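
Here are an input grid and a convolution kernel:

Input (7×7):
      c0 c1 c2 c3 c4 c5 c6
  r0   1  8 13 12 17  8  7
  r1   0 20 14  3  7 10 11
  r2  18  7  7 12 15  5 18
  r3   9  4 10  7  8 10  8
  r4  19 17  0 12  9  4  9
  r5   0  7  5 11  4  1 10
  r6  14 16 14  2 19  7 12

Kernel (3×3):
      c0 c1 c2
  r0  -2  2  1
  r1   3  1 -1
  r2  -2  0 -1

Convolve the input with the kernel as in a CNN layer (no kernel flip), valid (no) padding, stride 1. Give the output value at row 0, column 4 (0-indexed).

The receptive field on the input at this output position is [17 8 7 / 7 10 11 / 15 5 18]. Elementwise product with the kernel and sum: 17·-2 + 8·2 + 7·1 + 7·3 + 10·1 + 11·-1 + 15·-2 + 18·-1.

-39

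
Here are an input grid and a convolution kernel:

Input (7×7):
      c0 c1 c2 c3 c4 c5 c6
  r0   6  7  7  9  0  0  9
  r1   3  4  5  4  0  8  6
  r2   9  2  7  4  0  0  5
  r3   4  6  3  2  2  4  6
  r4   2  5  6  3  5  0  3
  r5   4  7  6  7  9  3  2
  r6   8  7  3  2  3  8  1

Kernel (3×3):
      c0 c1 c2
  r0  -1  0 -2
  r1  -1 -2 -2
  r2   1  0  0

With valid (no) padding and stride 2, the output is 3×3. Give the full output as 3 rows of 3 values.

Output[0,0]: The receptive field on the input at this output position is [6 7 7 / 3 4 5 / 9 2 7]. Elementwise product with the kernel and sum: 6·-1 + 7·-2 + 3·-1 + 4·-2 + 5·-2 + 9·1.

-32 -13 -46
-43 -12 -27
-36 -51 -27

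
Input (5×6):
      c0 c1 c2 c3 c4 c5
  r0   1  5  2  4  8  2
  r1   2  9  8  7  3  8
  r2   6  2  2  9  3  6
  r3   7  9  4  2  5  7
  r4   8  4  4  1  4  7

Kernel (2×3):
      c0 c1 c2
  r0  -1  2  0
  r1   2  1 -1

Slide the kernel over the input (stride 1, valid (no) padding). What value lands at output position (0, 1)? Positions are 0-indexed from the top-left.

18

The receptive field on the input at this output position is [5 2 4 / 9 8 7]. Elementwise product with the kernel and sum: 5·-1 + 2·2 + 9·2 + 8·1 + 7·-1.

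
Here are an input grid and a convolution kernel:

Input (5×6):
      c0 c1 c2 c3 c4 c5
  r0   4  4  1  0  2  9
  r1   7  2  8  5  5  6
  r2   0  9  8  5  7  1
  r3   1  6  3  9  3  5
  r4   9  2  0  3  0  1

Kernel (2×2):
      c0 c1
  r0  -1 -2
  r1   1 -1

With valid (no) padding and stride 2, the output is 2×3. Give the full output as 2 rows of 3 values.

Output[0,0]: The receptive field on the input at this output position is [4 4 / 7 2]. Elementwise product with the kernel and sum: 4·-1 + 4·-2 + 7·1 + 2·-1.

-7 2 -21
-23 -24 -11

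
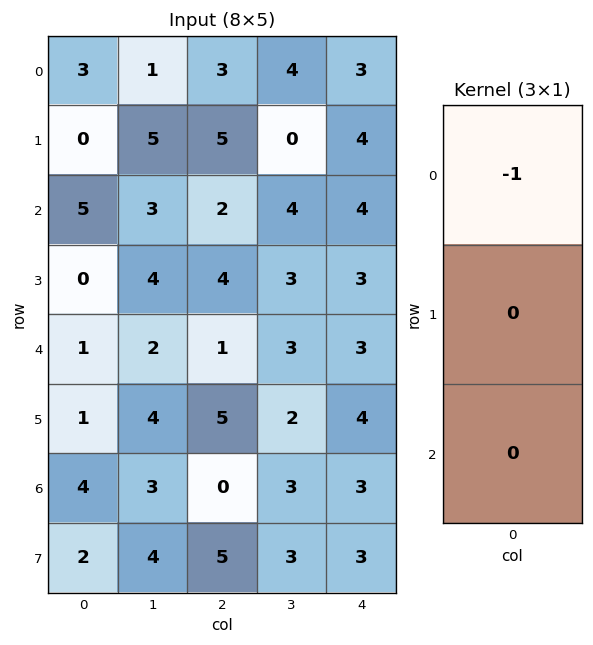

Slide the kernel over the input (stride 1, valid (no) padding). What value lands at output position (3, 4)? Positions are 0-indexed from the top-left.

The receptive field on the input at this output position is [3 / 3 / 4]. Elementwise product with the kernel and sum: 3·-1.

-3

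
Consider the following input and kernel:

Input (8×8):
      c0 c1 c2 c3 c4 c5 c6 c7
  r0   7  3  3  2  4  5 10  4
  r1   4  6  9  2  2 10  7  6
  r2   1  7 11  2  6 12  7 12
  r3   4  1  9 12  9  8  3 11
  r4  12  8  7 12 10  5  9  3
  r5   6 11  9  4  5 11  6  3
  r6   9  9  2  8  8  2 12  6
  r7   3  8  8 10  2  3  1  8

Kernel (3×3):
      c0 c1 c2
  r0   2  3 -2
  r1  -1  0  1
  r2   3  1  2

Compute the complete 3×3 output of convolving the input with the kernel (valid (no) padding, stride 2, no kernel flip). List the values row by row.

Output[0,0]: The receptive field on the input at this output position is [7 3 3 / 4 6 9 / 1 7 11]. Elementwise product with the kernel and sum: 7·2 + 3·3 + 3·-2 + 4·-1 + 9·1 + 1·3 + 7·1 + 11·2.

54 44 52
64 69 81
77 56 68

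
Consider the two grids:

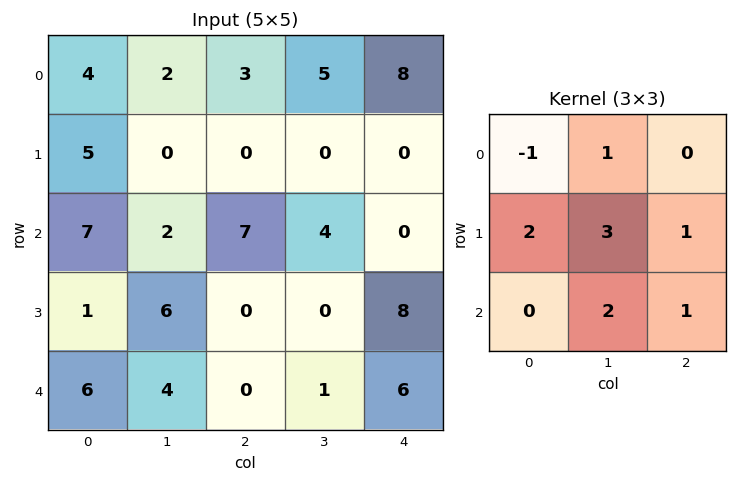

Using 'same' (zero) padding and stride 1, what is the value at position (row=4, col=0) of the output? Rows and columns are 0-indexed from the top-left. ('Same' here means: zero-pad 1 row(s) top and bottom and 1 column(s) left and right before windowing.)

23

The receptive field on the zero-padded input at this output position is [0 1 6 / 0 6 4 / 0 0 0]. Elementwise product with the kernel and sum: 0·-1 + 1·1 + 0·2 + 6·3 + 4·1 + 0·2 + 0·1.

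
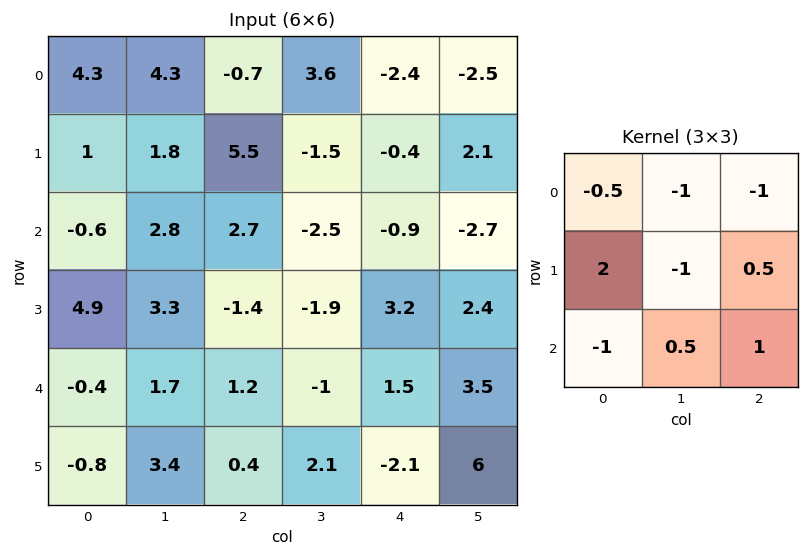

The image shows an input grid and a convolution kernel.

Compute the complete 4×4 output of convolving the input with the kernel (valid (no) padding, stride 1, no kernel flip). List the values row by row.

1.9 -11.65 6.6 0.9
-15.1 -9.15 10.25 -0.5
3.05 3.35 2.55 4.3
-3.35 2.25 2.1 -3.55

Output[0,0]: The receptive field on the input at this output position is [4.3 4.3 -0.7 / 1 1.8 5.5 / -0.6 2.8 2.7]. Elementwise product with the kernel and sum: 4.3·-0.5 + 4.3·-1 + -0.7·-1 + 1·2 + 1.8·-1 + 5.5·0.5 + -0.6·-1 + 2.8·0.5 + 2.7·1.
Output[0,1]: The receptive field on the input at this output position is [4.3 -0.7 3.6 / 1.8 5.5 -1.5 / 2.8 2.7 -2.5]. Elementwise product with the kernel and sum: 4.3·-0.5 + -0.7·-1 + 3.6·-1 + 1.8·2 + 5.5·-1 + -1.5·0.5 + 2.8·-1 + 2.7·0.5 + -2.5·1.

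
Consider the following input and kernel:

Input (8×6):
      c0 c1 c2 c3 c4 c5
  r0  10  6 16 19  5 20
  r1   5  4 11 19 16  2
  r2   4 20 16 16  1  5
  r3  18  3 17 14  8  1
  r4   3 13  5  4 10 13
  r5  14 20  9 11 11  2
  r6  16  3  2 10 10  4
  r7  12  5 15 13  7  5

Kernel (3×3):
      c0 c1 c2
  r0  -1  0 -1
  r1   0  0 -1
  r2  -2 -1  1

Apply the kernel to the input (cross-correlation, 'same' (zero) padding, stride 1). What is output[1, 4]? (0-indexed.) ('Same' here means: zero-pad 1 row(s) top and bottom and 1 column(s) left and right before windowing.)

The receptive field on the zero-padded input at this output position is [19 5 20 / 19 16 2 / 16 1 5]. Elementwise product with the kernel and sum: 19·-1 + 20·-1 + 2·-1 + 16·-2 + 1·-1 + 5·1.

-69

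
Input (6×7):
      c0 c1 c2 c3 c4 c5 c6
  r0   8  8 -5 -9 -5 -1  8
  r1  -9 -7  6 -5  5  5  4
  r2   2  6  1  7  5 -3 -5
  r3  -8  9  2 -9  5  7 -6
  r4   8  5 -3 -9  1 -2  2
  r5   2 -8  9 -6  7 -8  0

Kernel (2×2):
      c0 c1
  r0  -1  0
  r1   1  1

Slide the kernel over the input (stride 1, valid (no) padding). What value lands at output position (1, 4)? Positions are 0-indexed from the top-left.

-3

The receptive field on the input at this output position is [5 5 / 5 -3]. Elementwise product with the kernel and sum: 5·-1 + 5·1 + -3·1.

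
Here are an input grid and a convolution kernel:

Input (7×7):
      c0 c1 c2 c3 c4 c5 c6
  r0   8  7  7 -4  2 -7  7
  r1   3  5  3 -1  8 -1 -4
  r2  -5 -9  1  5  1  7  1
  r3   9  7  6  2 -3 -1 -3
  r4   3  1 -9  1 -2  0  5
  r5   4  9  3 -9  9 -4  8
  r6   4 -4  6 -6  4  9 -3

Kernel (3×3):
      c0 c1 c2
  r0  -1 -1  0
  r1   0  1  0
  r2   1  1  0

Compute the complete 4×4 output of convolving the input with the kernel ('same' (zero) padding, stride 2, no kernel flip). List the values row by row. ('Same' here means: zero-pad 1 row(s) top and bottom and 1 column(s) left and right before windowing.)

11 15 9 2
1 6 -7 2
-2 -10 -1 13
0 -6 4 -7

Output[0,0]: The receptive field on the zero-padded input at this output position is [0 0 0 / 0 8 7 / 0 3 5]. Elementwise product with the kernel and sum: 0·-1 + 0·-1 + 8·1 + 0·1 + 3·1.
Output[0,1]: The receptive field on the zero-padded input at this output position is [0 0 0 / 7 7 -4 / 5 3 -1]. Elementwise product with the kernel and sum: 0·-1 + 0·-1 + 7·1 + 5·1 + 3·1.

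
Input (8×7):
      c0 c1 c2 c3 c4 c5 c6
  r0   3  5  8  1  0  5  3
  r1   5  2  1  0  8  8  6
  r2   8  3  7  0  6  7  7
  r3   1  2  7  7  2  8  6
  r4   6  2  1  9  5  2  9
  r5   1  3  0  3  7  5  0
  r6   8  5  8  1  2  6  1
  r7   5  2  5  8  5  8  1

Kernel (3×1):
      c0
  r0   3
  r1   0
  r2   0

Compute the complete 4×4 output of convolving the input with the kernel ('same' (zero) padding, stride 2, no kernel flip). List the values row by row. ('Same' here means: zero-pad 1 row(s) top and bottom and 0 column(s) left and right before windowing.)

0 0 0 0
15 3 24 18
3 21 6 18
3 0 21 0

Output[0,0]: The receptive field on the zero-padded input at this output position is [0 / 3 / 5]. Elementwise product with the kernel and sum: 0·3.
Output[0,1]: The receptive field on the zero-padded input at this output position is [0 / 8 / 1]. Elementwise product with the kernel and sum: 0·3.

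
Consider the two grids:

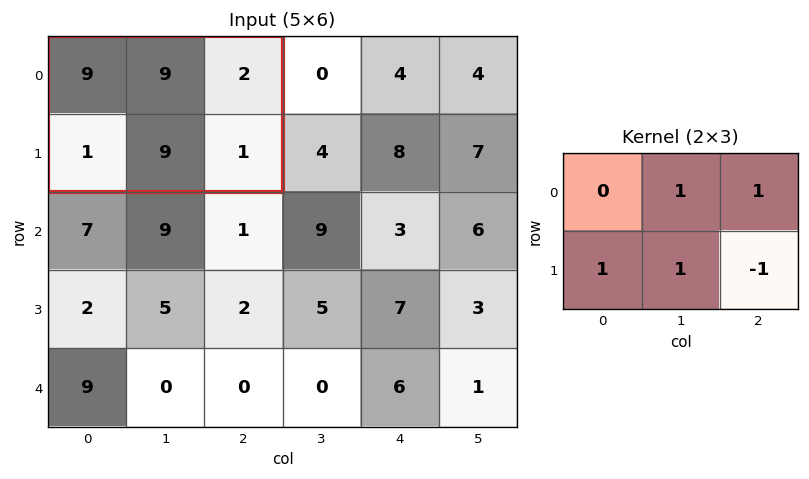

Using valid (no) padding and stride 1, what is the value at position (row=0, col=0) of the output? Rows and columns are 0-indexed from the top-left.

20

The receptive field on the input at this output position is [9 9 2 / 1 9 1]. Elementwise product with the kernel and sum: 9·1 + 2·1 + 1·1 + 9·1 + 1·-1.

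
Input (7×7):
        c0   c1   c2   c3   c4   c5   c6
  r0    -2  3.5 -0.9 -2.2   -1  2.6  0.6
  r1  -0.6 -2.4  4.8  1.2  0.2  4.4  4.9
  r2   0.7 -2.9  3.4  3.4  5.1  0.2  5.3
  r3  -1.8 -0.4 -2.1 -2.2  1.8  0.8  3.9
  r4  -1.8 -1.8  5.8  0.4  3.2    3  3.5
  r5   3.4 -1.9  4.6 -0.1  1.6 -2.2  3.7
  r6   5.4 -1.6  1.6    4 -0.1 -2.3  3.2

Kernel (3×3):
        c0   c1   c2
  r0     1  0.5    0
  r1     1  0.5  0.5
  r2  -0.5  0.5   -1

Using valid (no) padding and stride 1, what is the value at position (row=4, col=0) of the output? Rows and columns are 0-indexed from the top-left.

-3.05

The receptive field on the input at this output position is [-1.8 -1.8 5.8 / 3.4 -1.9 4.6 / 5.4 -1.6 1.6]. Elementwise product with the kernel and sum: -1.8·1 + -1.8·0.5 + 3.4·1 + -1.9·0.5 + 4.6·0.5 + 5.4·-0.5 + -1.6·0.5 + 1.6·-1.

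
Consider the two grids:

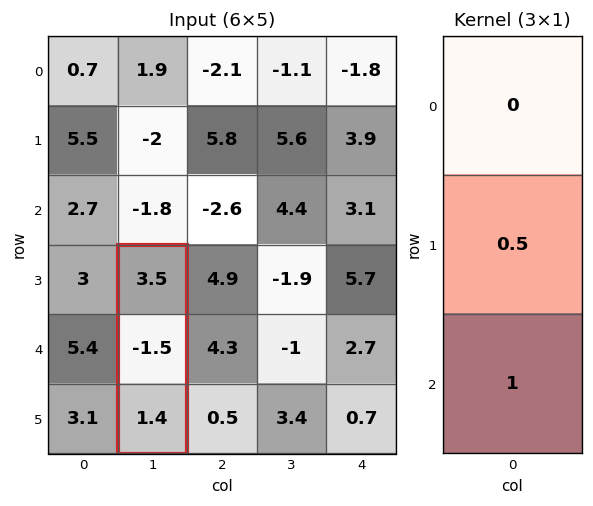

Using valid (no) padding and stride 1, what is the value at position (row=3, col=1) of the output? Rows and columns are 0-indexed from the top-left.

0.65

The receptive field on the input at this output position is [3.5 / -1.5 / 1.4]. Elementwise product with the kernel and sum: -1.5·0.5 + 1.4·1.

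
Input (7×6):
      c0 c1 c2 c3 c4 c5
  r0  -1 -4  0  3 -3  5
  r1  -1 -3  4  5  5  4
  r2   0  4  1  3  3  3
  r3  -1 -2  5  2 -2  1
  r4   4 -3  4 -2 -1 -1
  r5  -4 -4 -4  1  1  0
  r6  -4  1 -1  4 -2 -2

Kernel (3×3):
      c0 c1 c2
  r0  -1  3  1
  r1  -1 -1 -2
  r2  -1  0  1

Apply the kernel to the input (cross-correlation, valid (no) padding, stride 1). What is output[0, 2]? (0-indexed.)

The receptive field on the input at this output position is [0 3 -3 / 4 5 5 / 1 3 3]. Elementwise product with the kernel and sum: 0·-1 + 3·3 + -3·1 + 4·-1 + 5·-1 + 5·-2 + 1·-1 + 3·1.

-11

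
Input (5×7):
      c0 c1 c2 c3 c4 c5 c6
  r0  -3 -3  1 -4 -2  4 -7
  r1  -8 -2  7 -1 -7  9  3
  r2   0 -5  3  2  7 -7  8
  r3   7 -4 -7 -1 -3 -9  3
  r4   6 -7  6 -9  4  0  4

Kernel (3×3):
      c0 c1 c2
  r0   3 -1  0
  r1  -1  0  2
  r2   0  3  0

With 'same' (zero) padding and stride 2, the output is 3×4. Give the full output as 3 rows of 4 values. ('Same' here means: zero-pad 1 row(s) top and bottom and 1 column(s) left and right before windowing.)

-30 16 -9 5
19 -25 -21 40
-21 -16 9 -30

Output[0,0]: The receptive field on the zero-padded input at this output position is [0 0 0 / 0 -3 -3 / 0 -8 -2]. Elementwise product with the kernel and sum: 0·3 + 0·-1 + 0·-1 + -3·2 + -8·3.
Output[0,1]: The receptive field on the zero-padded input at this output position is [0 0 0 / -3 1 -4 / -2 7 -1]. Elementwise product with the kernel and sum: 0·3 + 0·-1 + -3·-1 + -4·2 + 7·3.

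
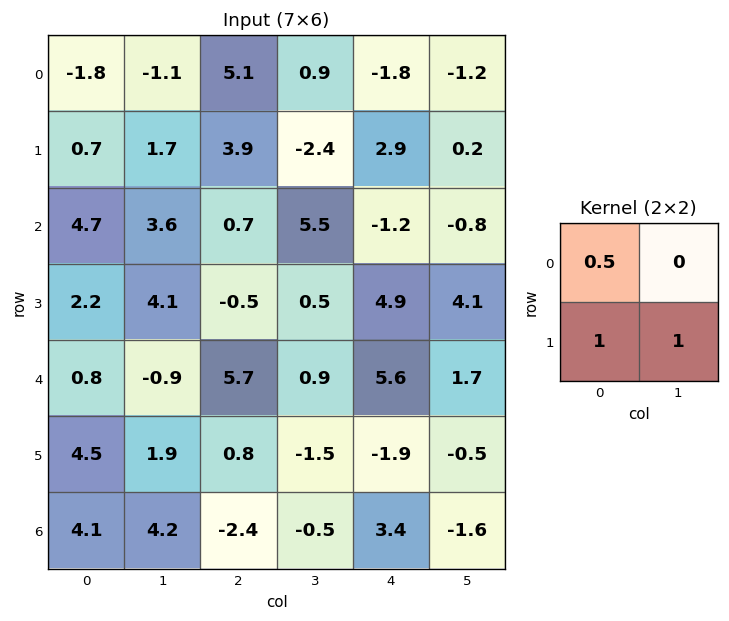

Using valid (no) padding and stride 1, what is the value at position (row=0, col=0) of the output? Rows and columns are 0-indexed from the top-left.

The receptive field on the input at this output position is [-1.8 -1.1 / 0.7 1.7]. Elementwise product with the kernel and sum: -1.8·0.5 + 0.7·1 + 1.7·1.

1.5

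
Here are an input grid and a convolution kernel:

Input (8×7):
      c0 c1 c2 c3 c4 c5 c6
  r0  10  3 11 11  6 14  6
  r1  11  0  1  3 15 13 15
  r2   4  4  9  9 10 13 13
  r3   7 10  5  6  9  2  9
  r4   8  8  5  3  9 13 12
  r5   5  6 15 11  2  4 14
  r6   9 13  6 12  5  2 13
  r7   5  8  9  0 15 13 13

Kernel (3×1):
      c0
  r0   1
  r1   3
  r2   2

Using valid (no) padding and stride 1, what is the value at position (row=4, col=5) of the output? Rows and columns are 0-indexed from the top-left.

The receptive field on the input at this output position is [13 / 4 / 2]. Elementwise product with the kernel and sum: 13·1 + 4·3 + 2·2.

29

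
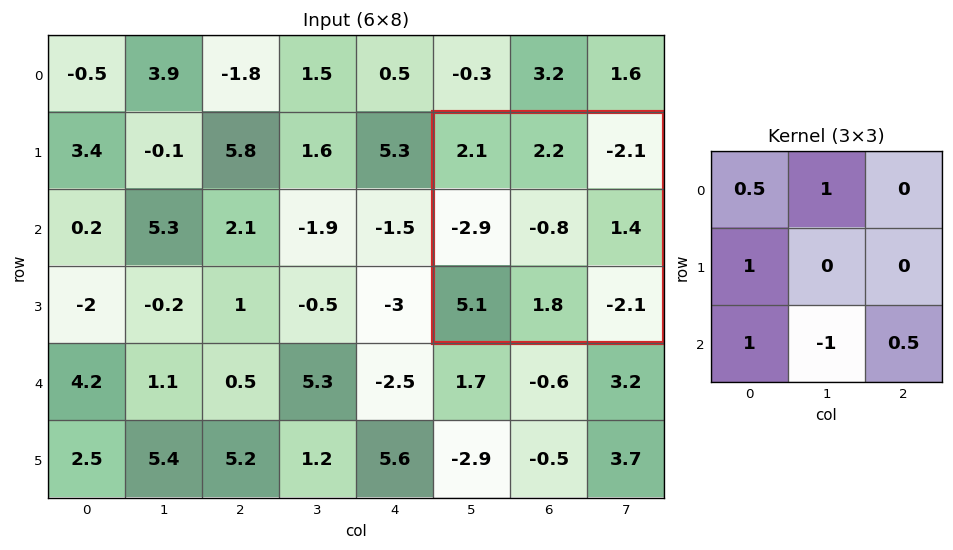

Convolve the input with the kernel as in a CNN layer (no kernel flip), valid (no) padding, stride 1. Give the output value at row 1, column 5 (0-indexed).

The receptive field on the input at this output position is [2.1 2.2 -2.1 / -2.9 -0.8 1.4 / 5.1 1.8 -2.1]. Elementwise product with the kernel and sum: 2.1·0.5 + 2.2·1 + -2.9·1 + 5.1·1 + 1.8·-1 + -2.1·0.5.

2.6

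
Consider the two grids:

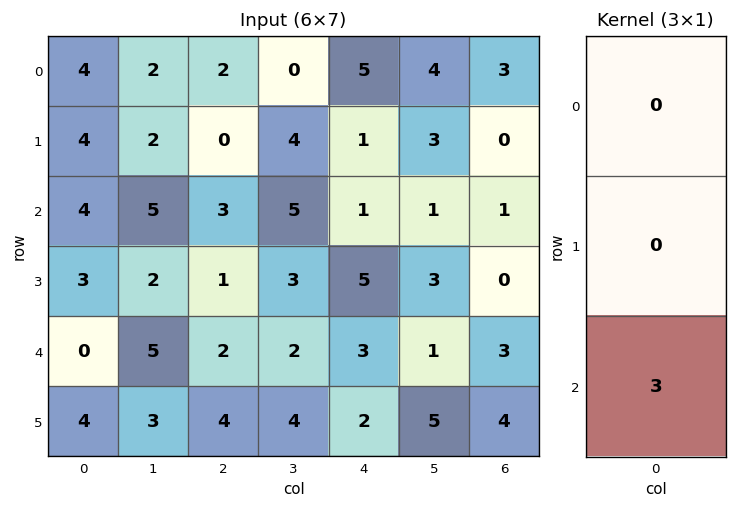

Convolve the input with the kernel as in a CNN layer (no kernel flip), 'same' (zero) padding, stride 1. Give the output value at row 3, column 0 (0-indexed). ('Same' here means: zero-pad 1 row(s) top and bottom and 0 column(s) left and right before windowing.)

0

The receptive field on the zero-padded input at this output position is [4 / 3 / 0]. Elementwise product with the kernel and sum: 0·3.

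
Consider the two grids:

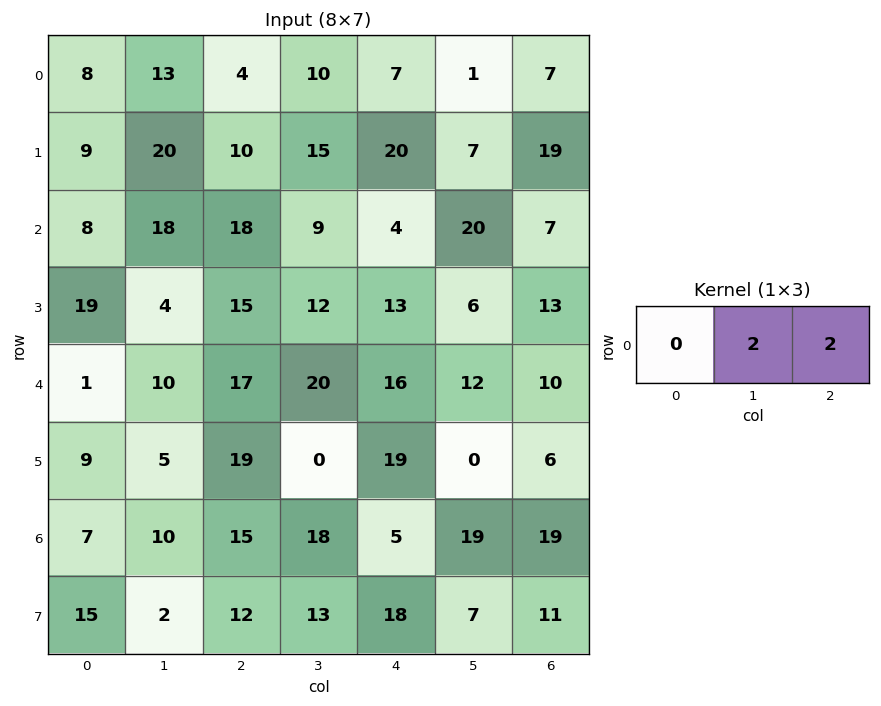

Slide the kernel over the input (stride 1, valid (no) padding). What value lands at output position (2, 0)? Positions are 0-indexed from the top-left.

The receptive field on the input at this output position is [8 18 18]. Elementwise product with the kernel and sum: 18·2 + 18·2.

72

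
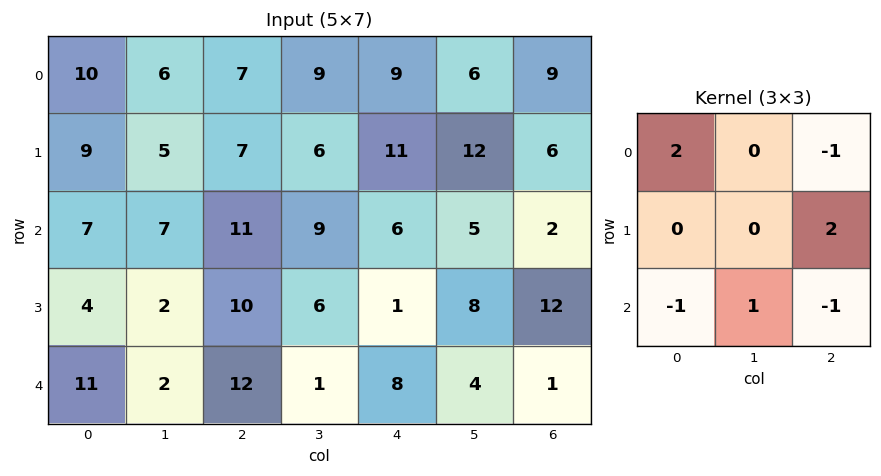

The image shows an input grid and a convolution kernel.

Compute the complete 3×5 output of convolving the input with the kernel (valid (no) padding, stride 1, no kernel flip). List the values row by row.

Output[0,0]: The receptive field on the input at this output position is [10 6 7 / 9 5 7 / 7 7 11]. Elementwise product with the kernel and sum: 10·2 + 7·-1 + 7·2 + 7·-1 + 7·1 + 11·-1.
Output[0,1]: The receptive field on the input at this output position is [6 7 9 / 5 7 6 / 7 11 9]. Elementwise product with the kernel and sum: 6·2 + 9·-1 + 6·2 + 7·-1 + 11·1 + 9·-1.

16 10 19 28 18
21 24 10 -3 15
2 26 -1 32 29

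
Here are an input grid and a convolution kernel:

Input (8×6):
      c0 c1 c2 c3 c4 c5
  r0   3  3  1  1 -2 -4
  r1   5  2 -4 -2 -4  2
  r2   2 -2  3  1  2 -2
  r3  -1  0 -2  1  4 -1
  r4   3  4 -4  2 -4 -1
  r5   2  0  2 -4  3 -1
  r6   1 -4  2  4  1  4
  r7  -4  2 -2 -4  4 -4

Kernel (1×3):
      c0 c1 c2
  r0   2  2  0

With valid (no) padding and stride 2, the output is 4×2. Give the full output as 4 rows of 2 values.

12 4
0 8
14 -4
-6 12

Output[0,0]: The receptive field on the input at this output position is [3 3 1]. Elementwise product with the kernel and sum: 3·2 + 3·2.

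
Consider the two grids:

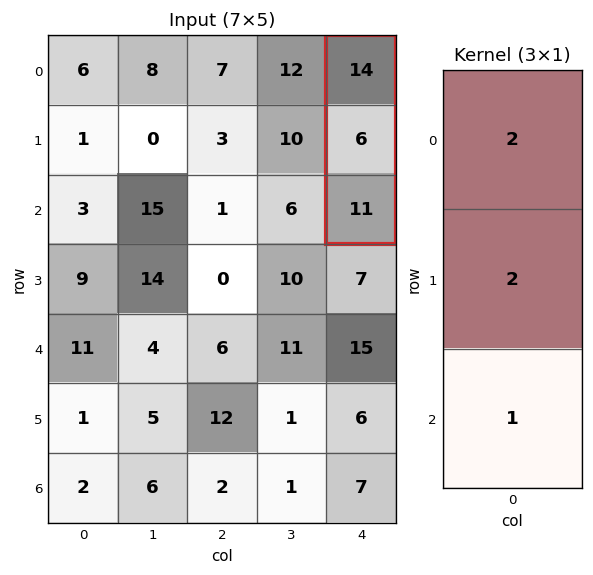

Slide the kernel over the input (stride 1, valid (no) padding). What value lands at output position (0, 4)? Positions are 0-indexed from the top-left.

The receptive field on the input at this output position is [14 / 6 / 11]. Elementwise product with the kernel and sum: 14·2 + 6·2 + 11·1.

51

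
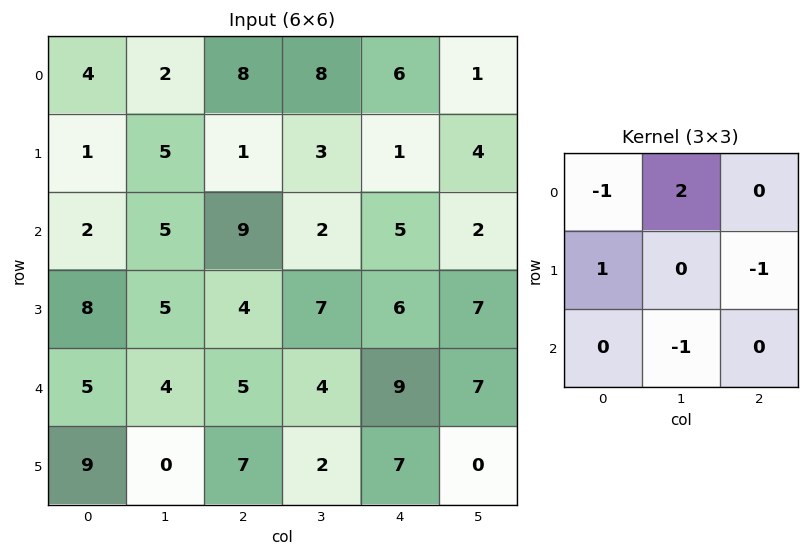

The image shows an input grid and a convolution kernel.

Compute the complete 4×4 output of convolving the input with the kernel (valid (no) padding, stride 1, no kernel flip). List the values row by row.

-5 7 6 -2
-3 -4 2 -7
8 6 -11 -1
2 -4 4 -5

Output[0,0]: The receptive field on the input at this output position is [4 2 8 / 1 5 1 / 2 5 9]. Elementwise product with the kernel and sum: 4·-1 + 2·2 + 1·1 + 1·-1 + 5·-1.
Output[0,1]: The receptive field on the input at this output position is [2 8 8 / 5 1 3 / 5 9 2]. Elementwise product with the kernel and sum: 2·-1 + 8·2 + 5·1 + 3·-1 + 9·-1.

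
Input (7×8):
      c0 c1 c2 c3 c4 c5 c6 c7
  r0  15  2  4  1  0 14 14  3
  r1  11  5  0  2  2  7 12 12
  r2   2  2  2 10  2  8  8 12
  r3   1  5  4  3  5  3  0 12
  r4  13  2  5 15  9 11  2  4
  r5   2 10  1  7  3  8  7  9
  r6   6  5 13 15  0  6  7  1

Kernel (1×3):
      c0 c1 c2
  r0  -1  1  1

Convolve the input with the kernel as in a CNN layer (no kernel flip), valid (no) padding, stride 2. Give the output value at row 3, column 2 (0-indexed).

13

The receptive field on the input at this output position is [0 6 7]. Elementwise product with the kernel and sum: 0·-1 + 6·1 + 7·1.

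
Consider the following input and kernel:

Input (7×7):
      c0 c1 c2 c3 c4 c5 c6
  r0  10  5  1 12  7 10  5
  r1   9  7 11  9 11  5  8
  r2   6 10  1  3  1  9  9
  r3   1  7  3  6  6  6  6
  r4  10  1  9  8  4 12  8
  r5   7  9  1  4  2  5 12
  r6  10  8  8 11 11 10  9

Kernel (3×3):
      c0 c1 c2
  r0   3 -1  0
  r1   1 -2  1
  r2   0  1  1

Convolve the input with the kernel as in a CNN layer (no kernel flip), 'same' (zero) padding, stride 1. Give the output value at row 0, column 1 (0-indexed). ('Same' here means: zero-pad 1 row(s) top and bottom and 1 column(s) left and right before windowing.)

The receptive field on the zero-padded input at this output position is [0 0 0 / 10 5 1 / 9 7 11]. Elementwise product with the kernel and sum: 0·3 + 0·-1 + 10·1 + 5·-2 + 1·1 + 7·1 + 11·1.

19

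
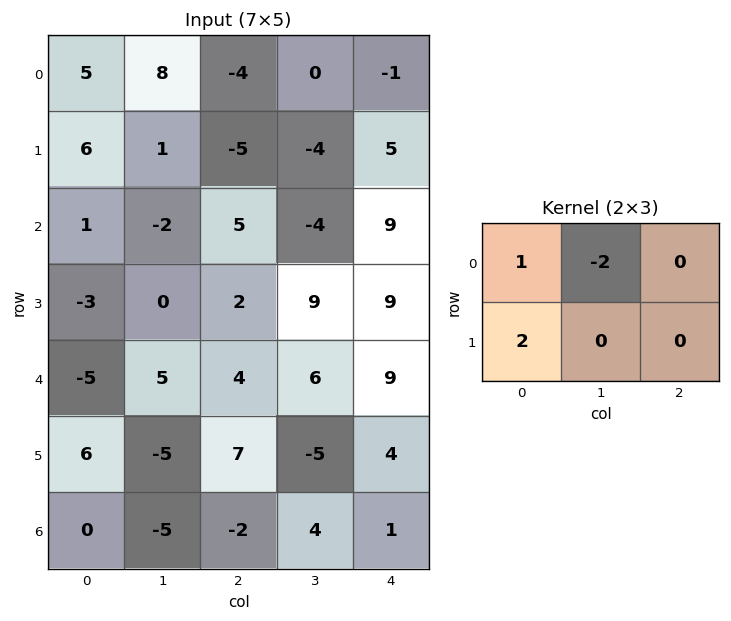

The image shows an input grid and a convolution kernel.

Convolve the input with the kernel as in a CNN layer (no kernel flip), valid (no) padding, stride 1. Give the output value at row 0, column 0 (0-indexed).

The receptive field on the input at this output position is [5 8 -4 / 6 1 -5]. Elementwise product with the kernel and sum: 5·1 + 8·-2 + 6·2.

1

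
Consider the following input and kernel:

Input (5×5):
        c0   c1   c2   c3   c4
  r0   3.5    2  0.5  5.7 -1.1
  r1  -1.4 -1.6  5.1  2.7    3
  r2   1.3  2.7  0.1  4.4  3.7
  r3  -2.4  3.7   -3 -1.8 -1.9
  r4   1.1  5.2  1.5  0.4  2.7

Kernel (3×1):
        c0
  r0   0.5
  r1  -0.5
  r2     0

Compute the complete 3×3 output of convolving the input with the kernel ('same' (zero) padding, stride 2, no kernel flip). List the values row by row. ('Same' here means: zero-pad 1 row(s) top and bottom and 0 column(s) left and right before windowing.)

Output[0,0]: The receptive field on the zero-padded input at this output position is [0 / 3.5 / -1.4]. Elementwise product with the kernel and sum: 0·0.5 + 3.5·-0.5.
Output[0,1]: The receptive field on the zero-padded input at this output position is [0 / 0.5 / 5.1]. Elementwise product with the kernel and sum: 0·0.5 + 0.5·-0.5.

-1.75 -0.25 0.55
-1.35 2.5 -0.35
-1.75 -2.25 -2.3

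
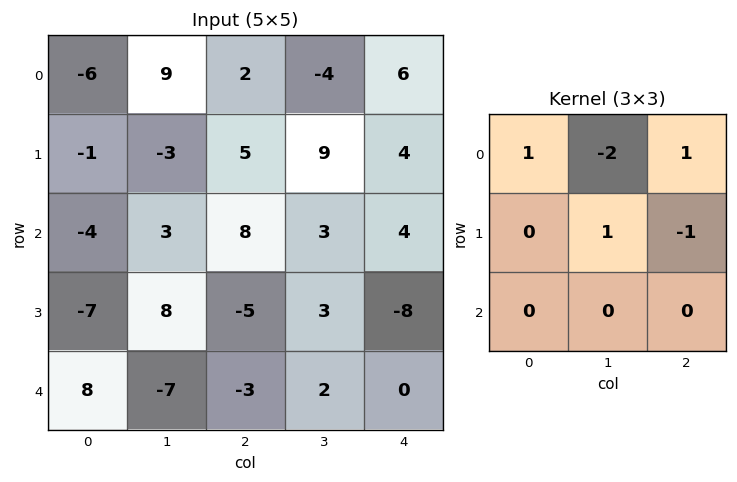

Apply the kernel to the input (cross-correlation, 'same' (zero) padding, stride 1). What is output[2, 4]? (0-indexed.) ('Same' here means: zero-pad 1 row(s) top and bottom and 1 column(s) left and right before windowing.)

5

The receptive field on the zero-padded input at this output position is [9 4 0 / 3 4 0 / 3 -8 0]. Elementwise product with the kernel and sum: 9·1 + 4·-2 + 0·1 + 4·1 + 0·-1.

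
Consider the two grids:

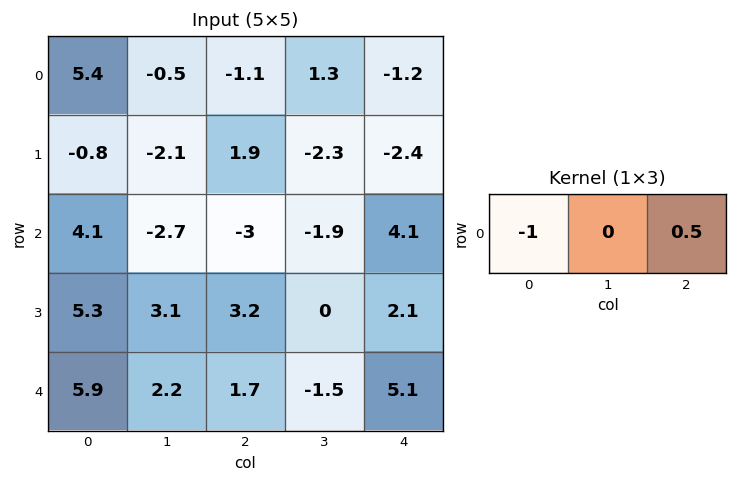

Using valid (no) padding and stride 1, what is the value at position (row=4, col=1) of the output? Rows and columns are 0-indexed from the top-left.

-2.95

The receptive field on the input at this output position is [2.2 1.7 -1.5]. Elementwise product with the kernel and sum: 2.2·-1 + -1.5·0.5.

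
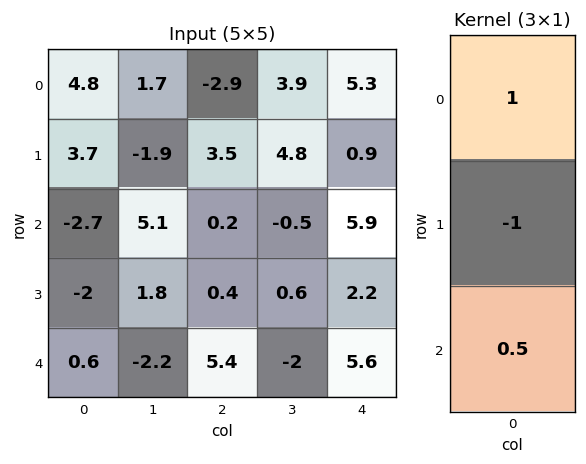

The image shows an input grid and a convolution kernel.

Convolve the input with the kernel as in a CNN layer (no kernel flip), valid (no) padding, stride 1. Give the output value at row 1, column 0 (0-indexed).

5.4

The receptive field on the input at this output position is [3.7 / -2.7 / -2]. Elementwise product with the kernel and sum: 3.7·1 + -2.7·-1 + -2·0.5.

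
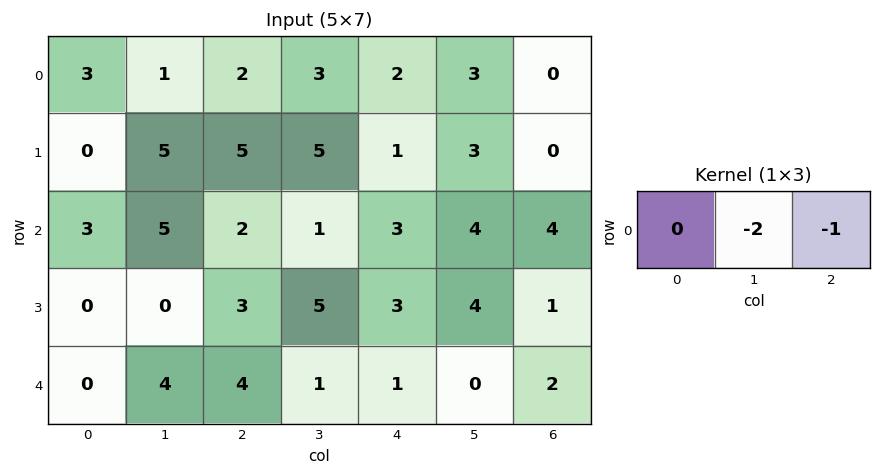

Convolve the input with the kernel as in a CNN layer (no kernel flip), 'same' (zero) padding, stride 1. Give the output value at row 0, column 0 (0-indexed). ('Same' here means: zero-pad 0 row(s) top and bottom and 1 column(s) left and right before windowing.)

The receptive field on the zero-padded input at this output position is [0 3 1]. Elementwise product with the kernel and sum: 3·-2 + 1·-1.

-7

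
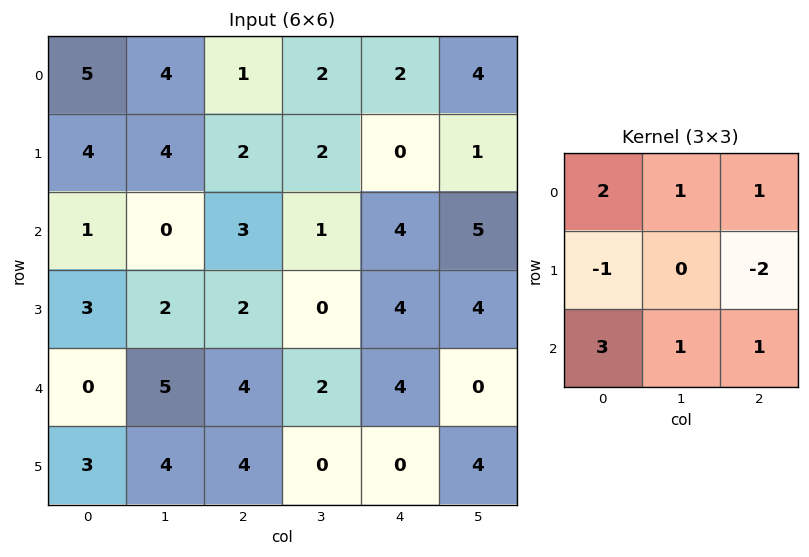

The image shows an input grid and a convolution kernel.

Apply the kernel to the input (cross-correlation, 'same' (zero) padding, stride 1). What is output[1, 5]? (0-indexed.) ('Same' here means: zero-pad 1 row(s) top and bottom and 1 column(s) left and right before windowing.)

25

The receptive field on the zero-padded input at this output position is [2 4 0 / 0 1 0 / 4 5 0]. Elementwise product with the kernel and sum: 2·2 + 4·1 + 0·1 + 0·-1 + 0·-2 + 4·3 + 5·1 + 0·1.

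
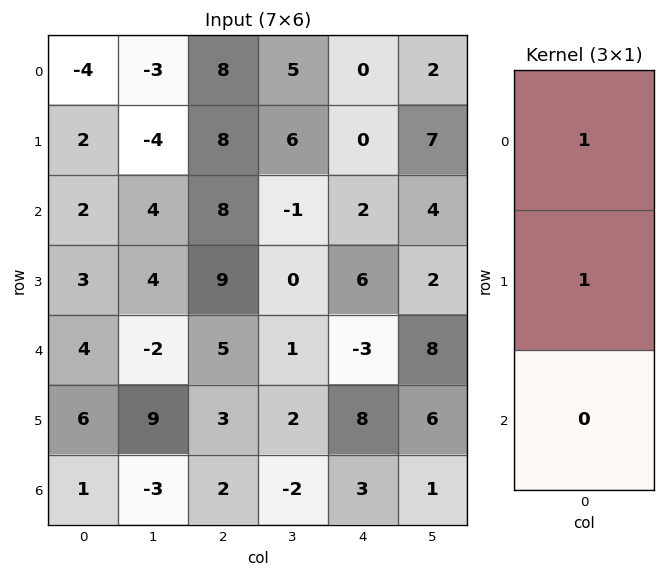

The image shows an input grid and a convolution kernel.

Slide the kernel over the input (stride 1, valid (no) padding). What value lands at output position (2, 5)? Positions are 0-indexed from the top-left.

The receptive field on the input at this output position is [4 / 2 / 8]. Elementwise product with the kernel and sum: 4·1 + 2·1.

6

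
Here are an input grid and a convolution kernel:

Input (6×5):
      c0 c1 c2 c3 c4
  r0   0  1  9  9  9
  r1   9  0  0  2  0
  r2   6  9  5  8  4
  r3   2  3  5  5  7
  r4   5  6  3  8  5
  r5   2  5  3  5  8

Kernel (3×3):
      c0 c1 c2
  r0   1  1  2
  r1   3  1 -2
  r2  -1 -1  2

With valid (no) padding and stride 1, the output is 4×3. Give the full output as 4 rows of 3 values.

Output[0,0]: The receptive field on the input at this output position is [0 1 9 / 9 0 0 / 6 9 5]. Elementwise product with the kernel and sum: 0·1 + 1·1 + 9·2 + 9·3 + 0·1 + 0·-2 + 6·-1 + 9·-1 + 5·2.

41 26 33
31 22 21
19 41 26
29 25 39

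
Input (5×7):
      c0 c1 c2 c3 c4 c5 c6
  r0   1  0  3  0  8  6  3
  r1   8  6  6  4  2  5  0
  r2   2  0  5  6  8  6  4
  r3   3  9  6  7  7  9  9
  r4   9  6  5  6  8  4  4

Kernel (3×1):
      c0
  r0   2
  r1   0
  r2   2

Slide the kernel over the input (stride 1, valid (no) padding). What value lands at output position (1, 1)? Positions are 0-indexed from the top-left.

The receptive field on the input at this output position is [6 / 0 / 9]. Elementwise product with the kernel and sum: 6·2 + 9·2.

30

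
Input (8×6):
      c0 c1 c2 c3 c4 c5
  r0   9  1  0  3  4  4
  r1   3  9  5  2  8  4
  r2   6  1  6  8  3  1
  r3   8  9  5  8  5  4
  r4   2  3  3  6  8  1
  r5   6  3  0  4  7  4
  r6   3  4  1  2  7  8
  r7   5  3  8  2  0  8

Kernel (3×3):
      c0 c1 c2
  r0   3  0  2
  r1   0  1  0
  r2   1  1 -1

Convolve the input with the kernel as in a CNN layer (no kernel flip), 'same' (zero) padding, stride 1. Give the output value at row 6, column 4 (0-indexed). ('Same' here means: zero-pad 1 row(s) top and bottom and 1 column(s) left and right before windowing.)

21

The receptive field on the zero-padded input at this output position is [4 7 4 / 2 7 8 / 2 0 8]. Elementwise product with the kernel and sum: 4·3 + 4·2 + 7·1 + 2·1 + 0·1 + 8·-1.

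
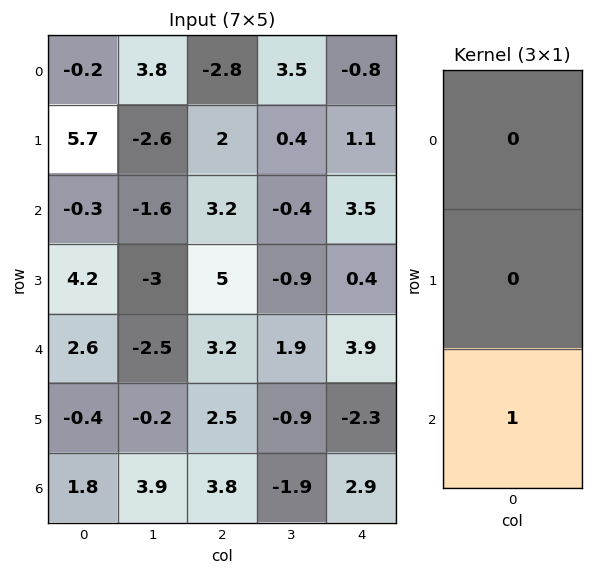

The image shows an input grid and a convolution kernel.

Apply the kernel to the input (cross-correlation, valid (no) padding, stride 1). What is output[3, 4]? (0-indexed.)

-2.3

The receptive field on the input at this output position is [0.4 / 3.9 / -2.3]. Elementwise product with the kernel and sum: -2.3·1.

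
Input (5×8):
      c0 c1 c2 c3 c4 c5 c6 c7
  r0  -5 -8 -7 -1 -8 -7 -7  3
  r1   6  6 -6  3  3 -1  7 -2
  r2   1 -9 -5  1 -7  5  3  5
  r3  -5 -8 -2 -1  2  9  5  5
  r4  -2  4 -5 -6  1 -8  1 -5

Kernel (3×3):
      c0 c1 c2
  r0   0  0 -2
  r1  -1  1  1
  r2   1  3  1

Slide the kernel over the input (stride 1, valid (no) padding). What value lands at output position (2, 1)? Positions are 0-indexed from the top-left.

-14

The receptive field on the input at this output position is [-9 -5 1 / -8 -2 -1 / 4 -5 -6]. Elementwise product with the kernel and sum: 1·-2 + -8·-1 + -2·1 + -1·1 + 4·1 + -5·3 + -6·1.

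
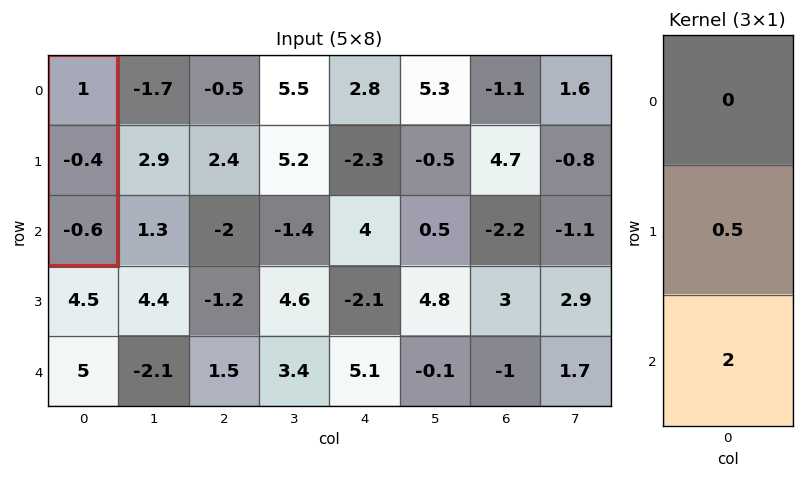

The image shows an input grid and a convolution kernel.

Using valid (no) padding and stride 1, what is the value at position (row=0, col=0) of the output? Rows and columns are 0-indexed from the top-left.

-1.4

The receptive field on the input at this output position is [1 / -0.4 / -0.6]. Elementwise product with the kernel and sum: -0.4·0.5 + -0.6·2.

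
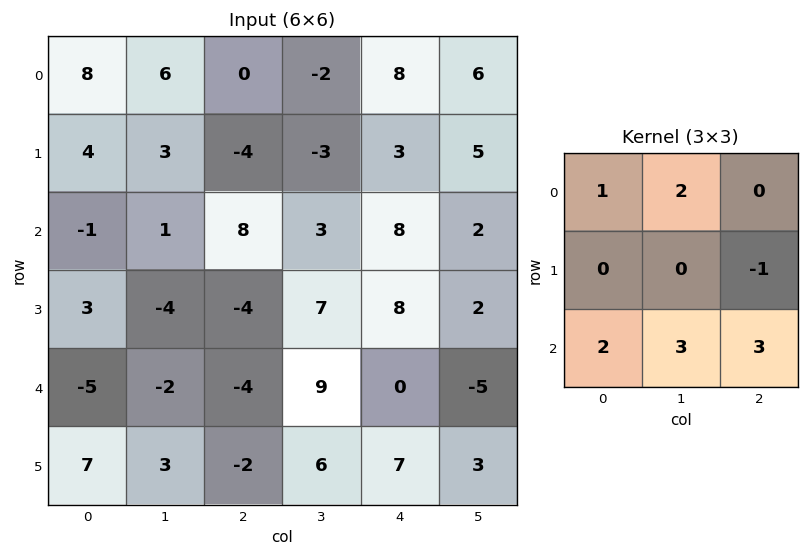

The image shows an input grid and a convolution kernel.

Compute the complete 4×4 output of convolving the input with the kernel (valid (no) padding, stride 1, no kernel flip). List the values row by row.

Output[0,0]: The receptive field on the input at this output position is [8 6 0 / 4 3 -4 / -1 1 8]. Elementwise product with the kernel and sum: 8·1 + 6·2 + -4·-1 + -1·2 + 1·3 + 8·3.
Output[0,1]: The receptive field on the input at this output position is [6 0 -2 / 3 -4 -3 / 1 8 3]. Elementwise product with the kernel and sum: 6·1 + 0·2 + -3·-1 + 1·2 + 8·3 + 3·3.

49 44 42 45
-16 -7 19 45
-23 21 25 20
16 -3 45 70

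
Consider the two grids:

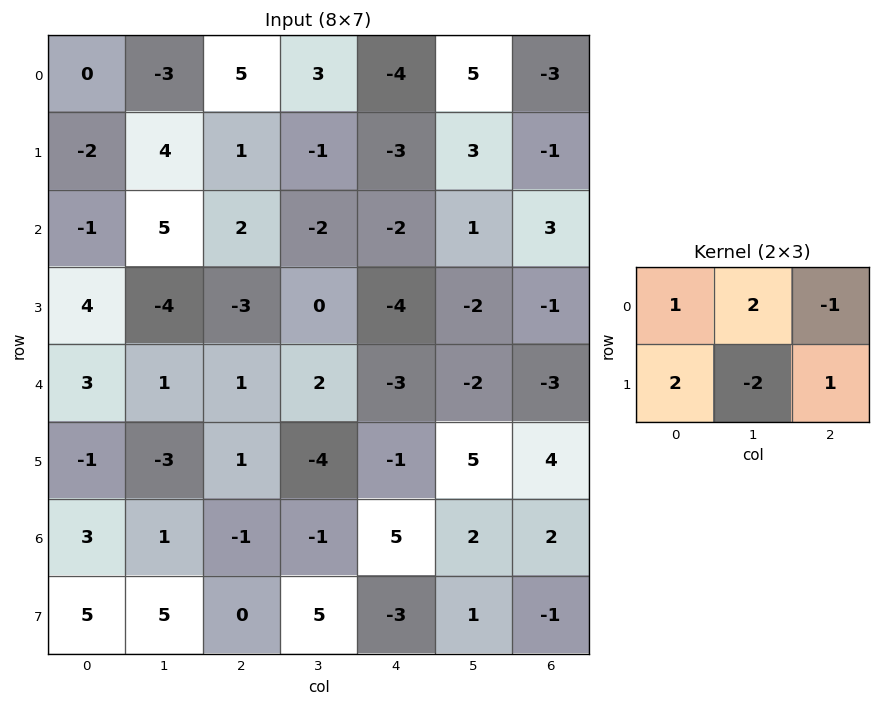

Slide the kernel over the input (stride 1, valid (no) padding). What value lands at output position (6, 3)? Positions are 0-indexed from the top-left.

The receptive field on the input at this output position is [-1 5 2 / 5 -3 1]. Elementwise product with the kernel and sum: -1·1 + 5·2 + 2·-1 + 5·2 + -3·-2 + 1·1.

24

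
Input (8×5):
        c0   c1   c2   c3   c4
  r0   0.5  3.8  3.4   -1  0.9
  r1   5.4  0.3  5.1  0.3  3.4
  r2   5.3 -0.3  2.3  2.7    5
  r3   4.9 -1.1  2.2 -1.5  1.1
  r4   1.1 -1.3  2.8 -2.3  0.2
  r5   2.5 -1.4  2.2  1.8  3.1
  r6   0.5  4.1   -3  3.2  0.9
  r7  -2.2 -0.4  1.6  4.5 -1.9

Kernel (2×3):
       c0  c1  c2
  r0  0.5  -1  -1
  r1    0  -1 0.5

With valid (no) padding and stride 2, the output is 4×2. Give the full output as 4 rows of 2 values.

-4.7 3.2
2.85 -4.5
1.55 3.25
0.35 -11.05

Output[0,0]: The receptive field on the input at this output position is [0.5 3.8 3.4 / 5.4 0.3 5.1]. Elementwise product with the kernel and sum: 0.5·0.5 + 3.8·-1 + 3.4·-1 + 0.3·-1 + 5.1·0.5.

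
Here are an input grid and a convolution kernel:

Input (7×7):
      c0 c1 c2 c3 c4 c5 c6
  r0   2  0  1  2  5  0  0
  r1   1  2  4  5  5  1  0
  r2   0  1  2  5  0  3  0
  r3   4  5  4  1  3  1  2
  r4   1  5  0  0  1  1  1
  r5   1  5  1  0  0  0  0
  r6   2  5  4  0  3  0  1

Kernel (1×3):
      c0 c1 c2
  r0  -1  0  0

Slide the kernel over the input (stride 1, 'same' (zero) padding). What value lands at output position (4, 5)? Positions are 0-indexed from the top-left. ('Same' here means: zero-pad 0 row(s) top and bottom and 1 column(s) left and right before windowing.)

The receptive field on the zero-padded input at this output position is [1 1 1]. Elementwise product with the kernel and sum: 1·-1.

-1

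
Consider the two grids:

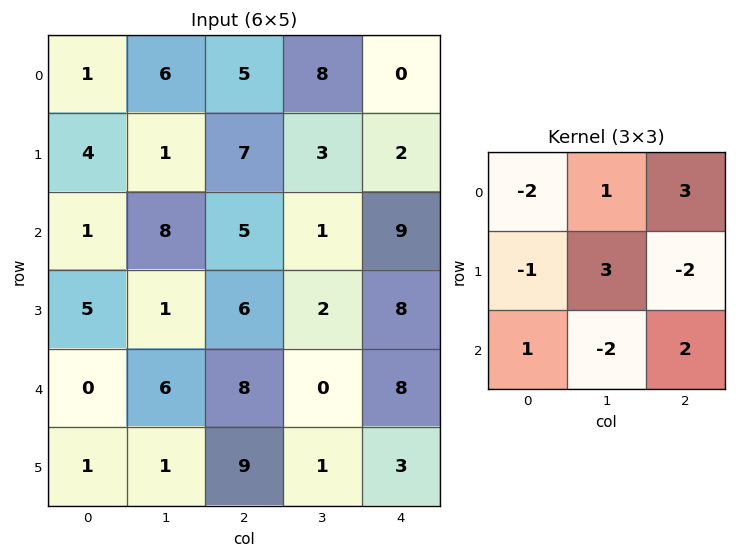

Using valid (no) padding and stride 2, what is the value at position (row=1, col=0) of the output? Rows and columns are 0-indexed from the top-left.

The receptive field on the input at this output position is [1 8 5 / 5 1 6 / 0 6 8]. Elementwise product with the kernel and sum: 1·-2 + 8·1 + 5·3 + 5·-1 + 1·3 + 6·-2 + 0·1 + 6·-2 + 8·2.

11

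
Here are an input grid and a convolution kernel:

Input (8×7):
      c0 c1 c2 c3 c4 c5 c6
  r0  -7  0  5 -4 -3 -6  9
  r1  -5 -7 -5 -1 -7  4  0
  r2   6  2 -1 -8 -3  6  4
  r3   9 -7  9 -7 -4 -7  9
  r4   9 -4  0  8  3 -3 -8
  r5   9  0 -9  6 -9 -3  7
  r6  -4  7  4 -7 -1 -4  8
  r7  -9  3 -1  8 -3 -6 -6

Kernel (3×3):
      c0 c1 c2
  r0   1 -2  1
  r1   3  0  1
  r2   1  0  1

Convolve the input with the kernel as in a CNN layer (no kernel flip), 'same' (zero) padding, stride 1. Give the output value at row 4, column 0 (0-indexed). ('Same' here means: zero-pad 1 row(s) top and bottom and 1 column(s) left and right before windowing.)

The receptive field on the zero-padded input at this output position is [0 9 -7 / 0 9 -4 / 0 9 0]. Elementwise product with the kernel and sum: 0·1 + 9·-2 + -7·1 + 0·3 + -4·1 + 0·1 + 0·1.

-29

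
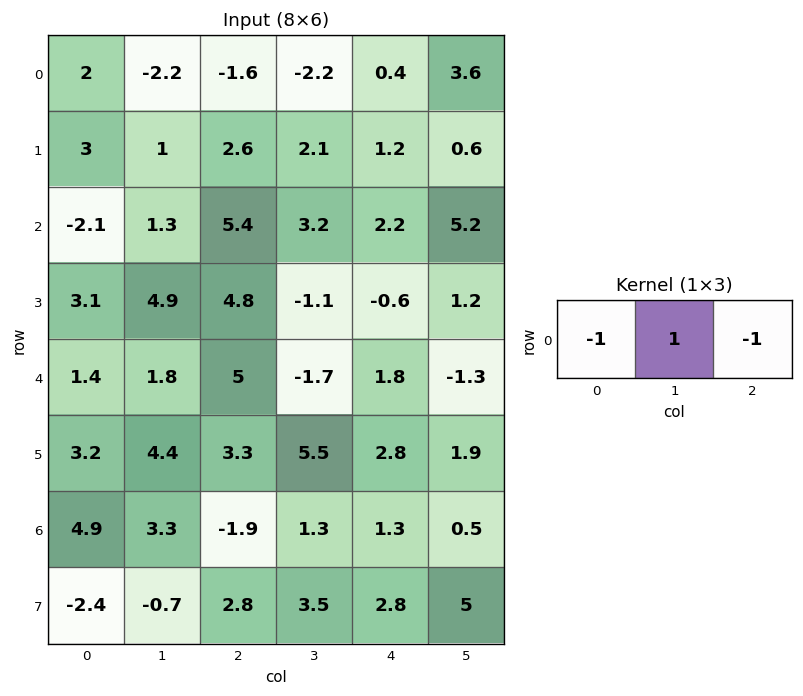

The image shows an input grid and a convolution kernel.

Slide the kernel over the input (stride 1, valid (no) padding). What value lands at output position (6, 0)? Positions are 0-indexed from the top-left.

The receptive field on the input at this output position is [4.9 3.3 -1.9]. Elementwise product with the kernel and sum: 4.9·-1 + 3.3·1 + -1.9·-1.

0.3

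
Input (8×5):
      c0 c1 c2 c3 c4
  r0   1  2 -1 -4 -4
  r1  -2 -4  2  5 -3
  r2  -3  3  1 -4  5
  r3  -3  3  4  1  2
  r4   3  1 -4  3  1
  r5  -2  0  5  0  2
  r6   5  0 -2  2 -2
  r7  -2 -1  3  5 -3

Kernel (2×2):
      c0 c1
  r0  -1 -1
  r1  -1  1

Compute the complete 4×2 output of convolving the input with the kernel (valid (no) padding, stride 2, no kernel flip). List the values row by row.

-5 8
6 0
-2 -4
-4 2

Output[0,0]: The receptive field on the input at this output position is [1 2 / -2 -4]. Elementwise product with the kernel and sum: 1·-1 + 2·-1 + -2·-1 + -4·1.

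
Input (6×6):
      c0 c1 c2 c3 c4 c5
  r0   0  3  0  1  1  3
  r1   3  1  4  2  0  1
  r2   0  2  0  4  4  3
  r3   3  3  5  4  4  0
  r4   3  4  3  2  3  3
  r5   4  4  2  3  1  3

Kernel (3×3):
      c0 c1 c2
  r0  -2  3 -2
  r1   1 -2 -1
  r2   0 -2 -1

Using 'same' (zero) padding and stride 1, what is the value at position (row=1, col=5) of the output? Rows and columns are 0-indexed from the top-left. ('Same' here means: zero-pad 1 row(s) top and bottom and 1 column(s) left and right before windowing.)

The receptive field on the zero-padded input at this output position is [1 3 0 / 0 1 0 / 4 3 0]. Elementwise product with the kernel and sum: 1·-2 + 3·3 + 0·-2 + 0·1 + 1·-2 + 0·-1 + 3·-2 + 0·-1.

-1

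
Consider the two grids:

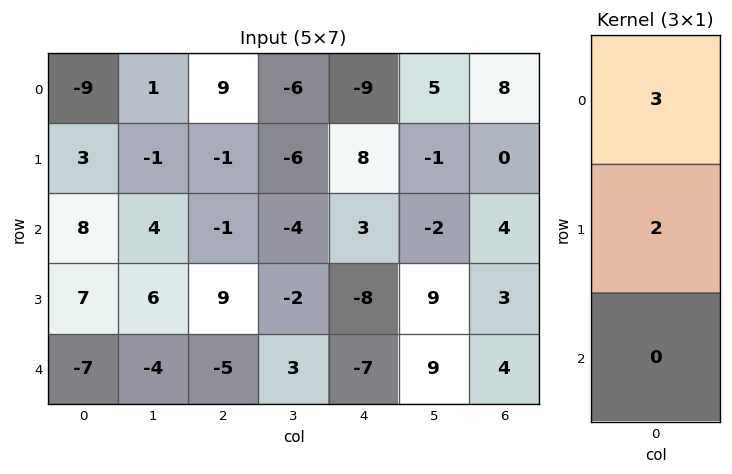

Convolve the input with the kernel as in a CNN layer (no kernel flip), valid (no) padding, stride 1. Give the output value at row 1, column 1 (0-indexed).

The receptive field on the input at this output position is [-1 / 4 / 6]. Elementwise product with the kernel and sum: -1·3 + 4·2.

5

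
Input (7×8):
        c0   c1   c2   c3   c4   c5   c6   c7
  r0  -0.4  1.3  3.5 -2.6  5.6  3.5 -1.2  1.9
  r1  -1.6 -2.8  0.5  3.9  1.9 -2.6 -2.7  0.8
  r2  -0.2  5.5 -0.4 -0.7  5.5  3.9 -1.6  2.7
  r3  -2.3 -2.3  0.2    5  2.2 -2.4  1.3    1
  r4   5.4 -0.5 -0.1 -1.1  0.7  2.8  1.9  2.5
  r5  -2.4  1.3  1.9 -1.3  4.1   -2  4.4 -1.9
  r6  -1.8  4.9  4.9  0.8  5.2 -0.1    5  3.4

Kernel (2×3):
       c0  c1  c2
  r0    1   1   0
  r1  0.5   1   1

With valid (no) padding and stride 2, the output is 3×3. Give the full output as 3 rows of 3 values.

-2.2 6.95 4.75
2.05 6.2 9.4
6.9 2.55 7.95

Output[0,0]: The receptive field on the input at this output position is [-0.4 1.3 3.5 / -1.6 -2.8 0.5]. Elementwise product with the kernel and sum: -0.4·1 + 1.3·1 + -1.6·0.5 + -2.8·1 + 0.5·1.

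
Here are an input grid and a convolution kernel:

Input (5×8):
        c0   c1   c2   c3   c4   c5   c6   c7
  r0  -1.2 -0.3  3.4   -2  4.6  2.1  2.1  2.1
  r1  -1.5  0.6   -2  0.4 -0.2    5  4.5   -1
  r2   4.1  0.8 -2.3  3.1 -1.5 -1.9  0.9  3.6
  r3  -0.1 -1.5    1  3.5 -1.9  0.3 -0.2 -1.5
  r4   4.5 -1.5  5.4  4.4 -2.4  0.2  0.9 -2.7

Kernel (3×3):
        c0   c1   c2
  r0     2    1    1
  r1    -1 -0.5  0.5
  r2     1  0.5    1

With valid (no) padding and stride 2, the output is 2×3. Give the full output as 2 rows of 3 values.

Output[0,0]: The receptive field on the input at this output position is [-1.2 -0.3 3.4 / -1.5 0.6 -2 / 4.1 0.8 -2.3]. Elementwise product with the kernel and sum: -1.2·2 + -0.3·1 + 3.4·1 + -1.5·-1 + 0.6·-0.5 + -2·0.5 + 4.1·1 + 0.8·0.5 + -2.3·1.

3.1 8.85 11.8
17.2 -1.5 -3.75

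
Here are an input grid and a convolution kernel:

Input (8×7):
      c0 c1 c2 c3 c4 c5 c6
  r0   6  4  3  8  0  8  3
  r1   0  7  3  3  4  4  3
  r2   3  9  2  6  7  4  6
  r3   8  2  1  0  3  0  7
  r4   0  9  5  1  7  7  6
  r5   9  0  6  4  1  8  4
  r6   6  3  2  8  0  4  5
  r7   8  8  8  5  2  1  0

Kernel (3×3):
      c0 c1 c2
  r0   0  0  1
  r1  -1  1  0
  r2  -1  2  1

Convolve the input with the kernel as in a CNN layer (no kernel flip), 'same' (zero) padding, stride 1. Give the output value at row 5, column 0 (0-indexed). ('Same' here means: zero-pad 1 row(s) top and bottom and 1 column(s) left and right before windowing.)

The receptive field on the zero-padded input at this output position is [0 0 9 / 0 9 0 / 0 6 3]. Elementwise product with the kernel and sum: 9·1 + 0·-1 + 9·1 + 0·-1 + 6·2 + 3·1.

33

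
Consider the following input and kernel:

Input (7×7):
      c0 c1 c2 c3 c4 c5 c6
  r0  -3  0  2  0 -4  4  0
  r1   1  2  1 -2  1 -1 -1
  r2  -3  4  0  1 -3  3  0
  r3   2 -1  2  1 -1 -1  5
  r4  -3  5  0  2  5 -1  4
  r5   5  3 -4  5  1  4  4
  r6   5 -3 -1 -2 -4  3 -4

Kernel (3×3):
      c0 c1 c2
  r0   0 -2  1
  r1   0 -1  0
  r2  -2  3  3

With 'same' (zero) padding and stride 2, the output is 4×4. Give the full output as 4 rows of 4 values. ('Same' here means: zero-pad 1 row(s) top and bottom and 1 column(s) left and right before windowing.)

12 -9 8 -1
6 7 -8 19
22 -6 1 -10
-12 14 6 -4

Output[0,0]: The receptive field on the zero-padded input at this output position is [0 0 0 / 0 -3 0 / 0 1 2]. Elementwise product with the kernel and sum: 0·-2 + 0·1 + -3·-1 + 0·-2 + 1·3 + 2·3.
Output[0,1]: The receptive field on the zero-padded input at this output position is [0 0 0 / 0 2 0 / 2 1 -2]. Elementwise product with the kernel and sum: 0·-2 + 0·1 + 2·-1 + 2·-2 + 1·3 + -2·3.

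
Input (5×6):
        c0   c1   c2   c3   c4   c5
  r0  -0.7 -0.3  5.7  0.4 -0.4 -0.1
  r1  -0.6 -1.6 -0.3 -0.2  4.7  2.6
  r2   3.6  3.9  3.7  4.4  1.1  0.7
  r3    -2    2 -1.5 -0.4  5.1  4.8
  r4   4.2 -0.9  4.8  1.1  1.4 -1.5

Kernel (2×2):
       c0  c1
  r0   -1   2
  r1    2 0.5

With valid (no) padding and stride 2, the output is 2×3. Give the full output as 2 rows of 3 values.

Output[0,0]: The receptive field on the input at this output position is [-0.7 -0.3 / -0.6 -1.6]. Elementwise product with the kernel and sum: -0.7·-1 + -0.3·2 + -0.6·2 + -1.6·0.5.

-1.9 -5.6 10.9
1.2 1.9 12.9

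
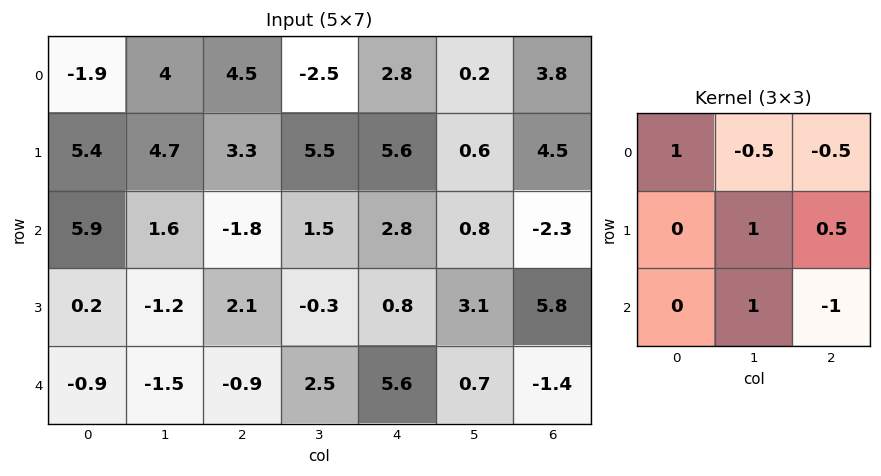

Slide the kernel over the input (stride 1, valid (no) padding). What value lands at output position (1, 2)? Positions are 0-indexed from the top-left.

-0.45

The receptive field on the input at this output position is [3.3 5.5 5.6 / -1.8 1.5 2.8 / 2.1 -0.3 0.8]. Elementwise product with the kernel and sum: 3.3·1 + 5.5·-0.5 + 5.6·-0.5 + 1.5·1 + 2.8·0.5 + -0.3·1 + 0.8·-1.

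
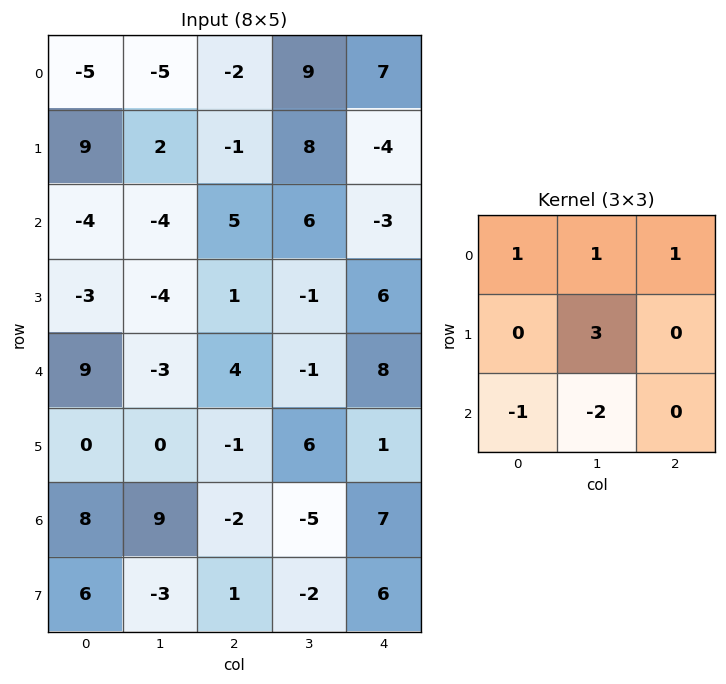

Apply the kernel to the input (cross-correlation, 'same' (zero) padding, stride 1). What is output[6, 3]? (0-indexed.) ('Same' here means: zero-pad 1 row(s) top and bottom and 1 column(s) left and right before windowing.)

The receptive field on the zero-padded input at this output position is [-1 6 1 / -2 -5 7 / 1 -2 6]. Elementwise product with the kernel and sum: -1·1 + 6·1 + 1·1 + -5·3 + 1·-1 + -2·-2.

-6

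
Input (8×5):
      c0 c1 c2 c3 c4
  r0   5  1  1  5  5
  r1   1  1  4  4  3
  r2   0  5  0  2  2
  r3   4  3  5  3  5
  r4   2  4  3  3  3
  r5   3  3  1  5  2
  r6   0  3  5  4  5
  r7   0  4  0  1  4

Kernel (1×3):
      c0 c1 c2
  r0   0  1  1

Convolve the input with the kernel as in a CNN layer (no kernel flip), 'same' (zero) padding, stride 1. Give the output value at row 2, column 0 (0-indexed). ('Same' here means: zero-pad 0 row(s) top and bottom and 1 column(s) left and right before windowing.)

5

The receptive field on the zero-padded input at this output position is [0 0 5]. Elementwise product with the kernel and sum: 0·1 + 5·1.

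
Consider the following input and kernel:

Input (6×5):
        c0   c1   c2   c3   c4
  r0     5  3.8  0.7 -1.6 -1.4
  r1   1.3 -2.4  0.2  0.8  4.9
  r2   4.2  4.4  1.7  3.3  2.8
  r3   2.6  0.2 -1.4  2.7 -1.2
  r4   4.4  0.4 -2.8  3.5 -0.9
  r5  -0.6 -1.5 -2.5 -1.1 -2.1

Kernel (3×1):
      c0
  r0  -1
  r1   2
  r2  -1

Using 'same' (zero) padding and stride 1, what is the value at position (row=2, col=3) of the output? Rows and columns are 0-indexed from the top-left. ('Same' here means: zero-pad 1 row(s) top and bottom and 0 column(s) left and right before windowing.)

The receptive field on the zero-padded input at this output position is [0.8 / 3.3 / 2.7]. Elementwise product with the kernel and sum: 0.8·-1 + 3.3·2 + 2.7·-1.

3.1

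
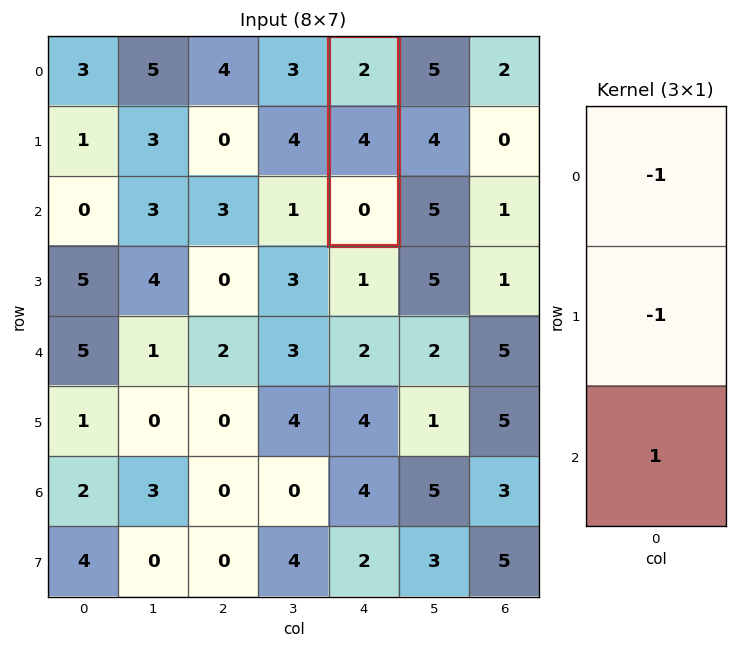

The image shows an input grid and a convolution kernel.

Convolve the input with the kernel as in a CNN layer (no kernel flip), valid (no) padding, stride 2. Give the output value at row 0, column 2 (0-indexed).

-6

The receptive field on the input at this output position is [2 / 4 / 0]. Elementwise product with the kernel and sum: 2·-1 + 4·-1 + 0·1.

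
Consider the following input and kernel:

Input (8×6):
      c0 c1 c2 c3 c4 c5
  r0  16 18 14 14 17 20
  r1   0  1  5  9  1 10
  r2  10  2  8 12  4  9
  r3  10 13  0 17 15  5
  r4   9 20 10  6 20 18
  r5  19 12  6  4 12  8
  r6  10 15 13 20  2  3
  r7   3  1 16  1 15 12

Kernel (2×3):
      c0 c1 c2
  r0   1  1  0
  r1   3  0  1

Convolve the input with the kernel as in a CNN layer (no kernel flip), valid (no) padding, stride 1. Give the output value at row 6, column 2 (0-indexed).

96

The receptive field on the input at this output position is [13 20 2 / 16 1 15]. Elementwise product with the kernel and sum: 13·1 + 20·1 + 16·3 + 15·1.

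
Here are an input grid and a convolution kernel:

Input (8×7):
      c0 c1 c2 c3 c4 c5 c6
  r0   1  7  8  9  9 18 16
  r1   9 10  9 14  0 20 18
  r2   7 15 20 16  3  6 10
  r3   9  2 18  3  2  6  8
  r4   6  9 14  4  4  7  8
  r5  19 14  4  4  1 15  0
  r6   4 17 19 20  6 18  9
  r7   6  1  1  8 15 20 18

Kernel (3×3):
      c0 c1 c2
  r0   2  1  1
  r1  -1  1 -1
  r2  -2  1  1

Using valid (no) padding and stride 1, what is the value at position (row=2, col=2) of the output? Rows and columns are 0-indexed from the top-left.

The receptive field on the input at this output position is [20 16 3 / 18 3 2 / 14 4 4]. Elementwise product with the kernel and sum: 20·2 + 16·1 + 3·1 + 18·-1 + 3·1 + 2·-1 + 14·-2 + 4·1 + 4·1.

22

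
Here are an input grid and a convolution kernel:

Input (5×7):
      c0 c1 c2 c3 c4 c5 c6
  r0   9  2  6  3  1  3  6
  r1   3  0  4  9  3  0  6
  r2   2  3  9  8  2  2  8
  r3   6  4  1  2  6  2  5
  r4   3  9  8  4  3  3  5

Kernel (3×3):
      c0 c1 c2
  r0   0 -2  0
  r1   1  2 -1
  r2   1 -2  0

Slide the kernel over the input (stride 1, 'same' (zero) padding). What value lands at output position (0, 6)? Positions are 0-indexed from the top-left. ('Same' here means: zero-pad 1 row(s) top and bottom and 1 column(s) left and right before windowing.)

The receptive field on the zero-padded input at this output position is [0 0 0 / 3 6 0 / 0 6 0]. Elementwise product with the kernel and sum: 0·-2 + 3·1 + 6·2 + 0·-1 + 0·1 + 6·-2.

3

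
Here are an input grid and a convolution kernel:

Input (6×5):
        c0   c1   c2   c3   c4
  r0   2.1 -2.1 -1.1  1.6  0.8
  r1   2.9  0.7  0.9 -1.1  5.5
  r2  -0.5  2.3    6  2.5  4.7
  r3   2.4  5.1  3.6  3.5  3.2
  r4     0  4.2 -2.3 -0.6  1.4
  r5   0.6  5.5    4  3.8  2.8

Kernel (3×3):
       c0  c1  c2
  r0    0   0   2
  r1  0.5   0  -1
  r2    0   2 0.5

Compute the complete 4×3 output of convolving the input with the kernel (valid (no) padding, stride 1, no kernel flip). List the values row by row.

Output[0,0]: The receptive field on the input at this output position is [2.1 -2.1 -1.1 / 2.9 0.7 0.9 / -0.5 2.3 6]. Elementwise product with the kernel and sum: -1.1·2 + 2.9·0.5 + 0.9·-1 + 2.3·2 + 6·0.5.
Output[0,1]: The receptive field on the input at this output position is [-2.1 -1.1 1.6 / 0.7 0.9 -1.1 / 2.3 6 2.5]. Elementwise product with the kernel and sum: 1.6·2 + 0.7·0.5 + -1.1·-1 + 6·2 + 2.5·0.5.

5.95 17.9 3.9
7.55 5.4 17.9
16.85 -0.85 7.5
22.5 19.6 12.85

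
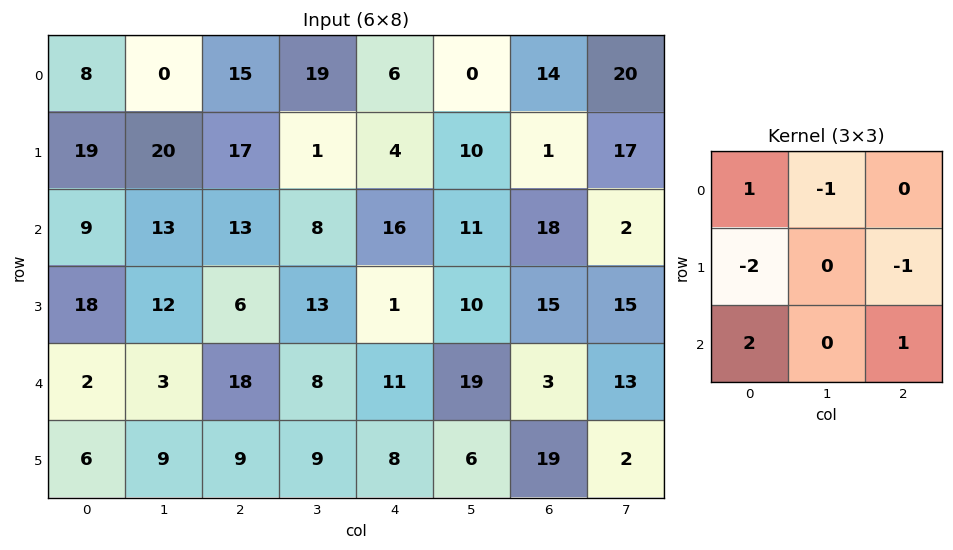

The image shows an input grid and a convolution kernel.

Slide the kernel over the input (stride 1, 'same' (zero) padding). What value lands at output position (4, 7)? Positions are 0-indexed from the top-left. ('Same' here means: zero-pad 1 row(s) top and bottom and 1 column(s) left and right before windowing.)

The receptive field on the zero-padded input at this output position is [15 15 0 / 3 13 0 / 19 2 0]. Elementwise product with the kernel and sum: 15·1 + 15·-1 + 3·-2 + 0·-1 + 19·2 + 0·1.

32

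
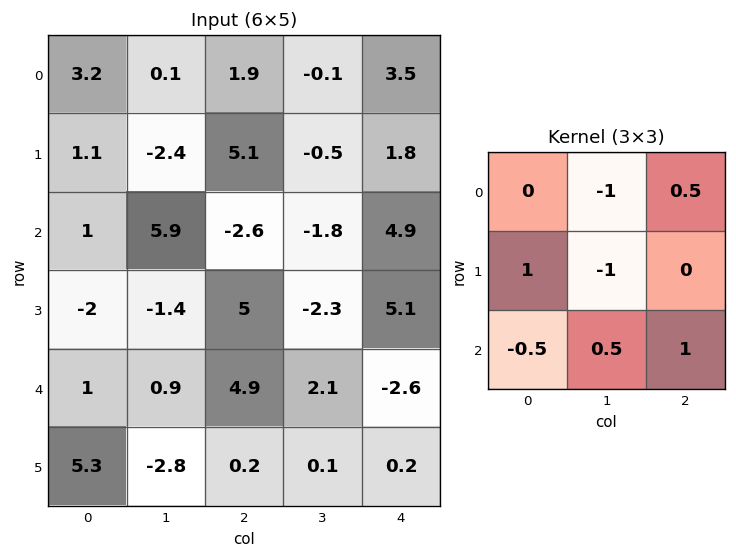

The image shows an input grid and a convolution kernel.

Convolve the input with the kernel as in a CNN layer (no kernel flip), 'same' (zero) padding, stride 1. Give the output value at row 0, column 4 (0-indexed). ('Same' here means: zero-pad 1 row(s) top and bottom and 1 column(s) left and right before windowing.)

The receptive field on the zero-padded input at this output position is [0 0 0 / -0.1 3.5 0 / -0.5 1.8 0]. Elementwise product with the kernel and sum: 0·-1 + 0·0.5 + -0.1·1 + 3.5·-1 + -0.5·-0.5 + 1.8·0.5 + 0·1.

-2.45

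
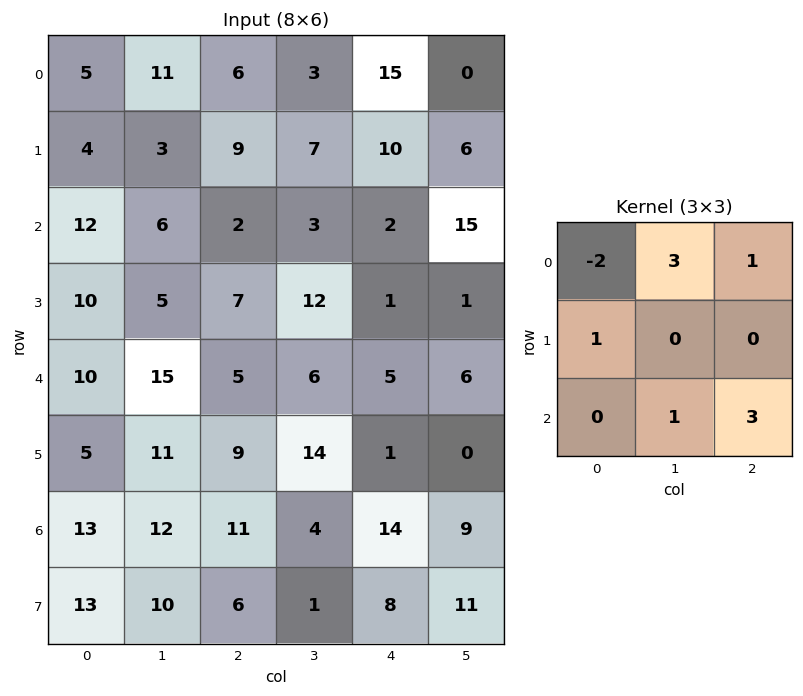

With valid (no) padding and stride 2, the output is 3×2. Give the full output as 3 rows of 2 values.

Output[0,0]: The receptive field on the input at this output position is [5 11 6 / 4 3 9 / 12 6 2]. Elementwise product with the kernel and sum: 5·-2 + 11·3 + 6·1 + 4·1 + 6·1 + 2·3.
Output[0,1]: The receptive field on the input at this output position is [6 3 15 / 9 7 10 / 2 3 2]. Elementwise product with the kernel and sum: 6·-2 + 3·3 + 15·1 + 9·1 + 3·1 + 2·3.

45 30
36 35
80 68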